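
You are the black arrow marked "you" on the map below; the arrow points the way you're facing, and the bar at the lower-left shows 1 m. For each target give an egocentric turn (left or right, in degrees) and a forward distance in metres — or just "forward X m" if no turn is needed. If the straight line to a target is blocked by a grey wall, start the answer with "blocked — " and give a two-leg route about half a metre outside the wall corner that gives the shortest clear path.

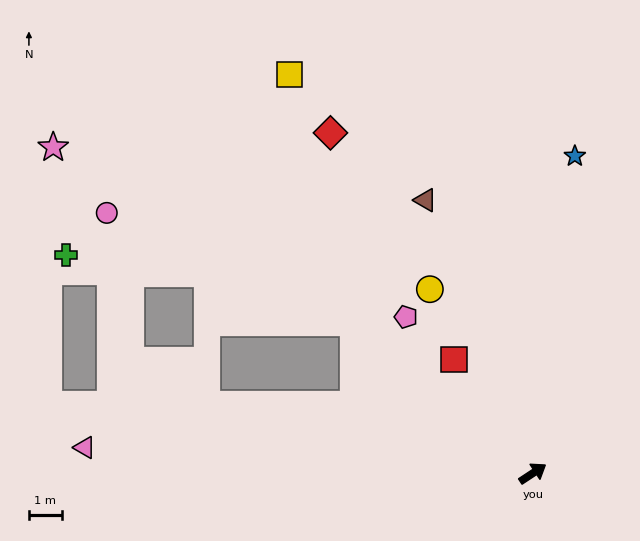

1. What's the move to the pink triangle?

turn left 143°, forward 13.7 m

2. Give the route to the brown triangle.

turn left 78°, forward 8.9 m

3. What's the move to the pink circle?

blocked — turn left 106°, forward 7.1 m, then turn left 17°, forward 8.2 m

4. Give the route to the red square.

turn left 91°, forward 4.2 m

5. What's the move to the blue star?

turn left 49°, forward 9.7 m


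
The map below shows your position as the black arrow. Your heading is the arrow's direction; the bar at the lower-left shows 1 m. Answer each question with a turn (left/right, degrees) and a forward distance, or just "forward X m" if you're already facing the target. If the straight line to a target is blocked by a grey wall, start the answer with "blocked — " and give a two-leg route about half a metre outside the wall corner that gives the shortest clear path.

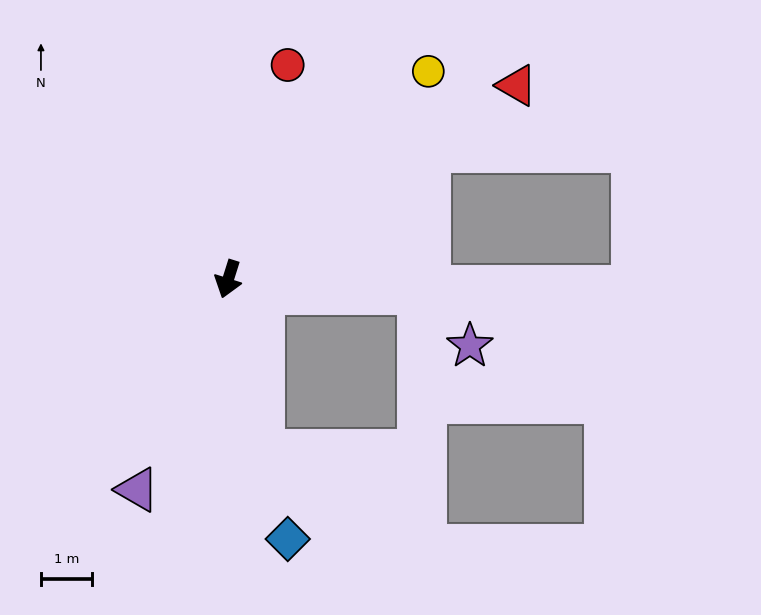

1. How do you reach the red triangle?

turn left 141°, forward 6.9 m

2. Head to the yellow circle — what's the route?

turn left 154°, forward 5.7 m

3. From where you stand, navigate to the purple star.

blocked — turn left 103°, forward 3.8 m, then turn right 41°, forward 1.4 m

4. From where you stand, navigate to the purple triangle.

turn right 6°, forward 4.5 m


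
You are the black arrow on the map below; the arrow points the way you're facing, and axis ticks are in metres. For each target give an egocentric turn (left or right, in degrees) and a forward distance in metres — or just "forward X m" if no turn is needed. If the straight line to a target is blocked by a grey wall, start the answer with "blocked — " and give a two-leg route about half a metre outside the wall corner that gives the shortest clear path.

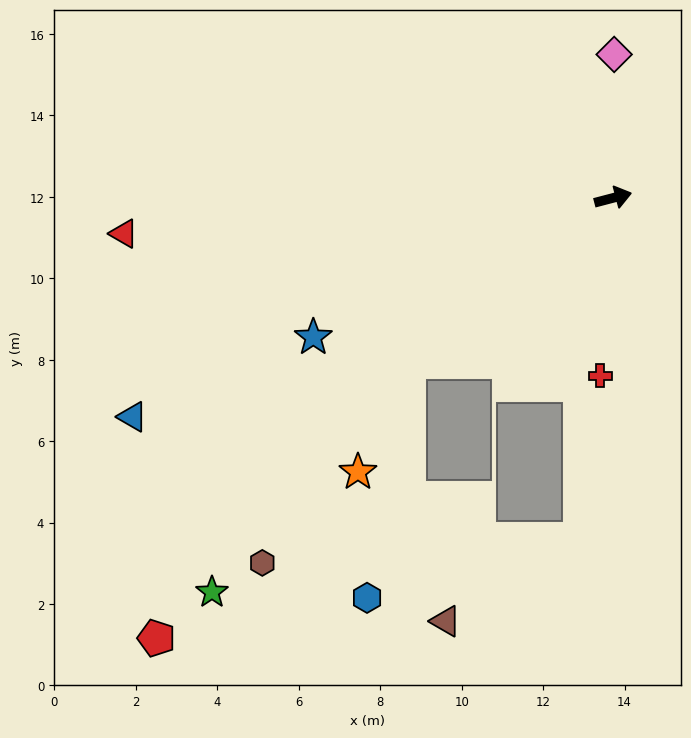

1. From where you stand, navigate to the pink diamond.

turn left 75°, forward 3.5 m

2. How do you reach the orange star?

blocked — turn right 156°, forward 6.4 m, then turn left 27°, forward 3.0 m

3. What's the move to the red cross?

turn right 109°, forward 4.4 m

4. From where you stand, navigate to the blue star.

turn right 170°, forward 8.1 m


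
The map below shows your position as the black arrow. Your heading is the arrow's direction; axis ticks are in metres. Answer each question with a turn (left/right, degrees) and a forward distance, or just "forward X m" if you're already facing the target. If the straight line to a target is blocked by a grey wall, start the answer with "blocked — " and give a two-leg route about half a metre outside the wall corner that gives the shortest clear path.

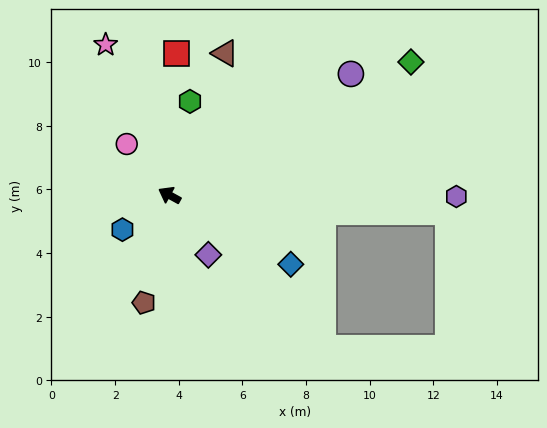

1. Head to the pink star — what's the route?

turn right 38°, forward 5.1 m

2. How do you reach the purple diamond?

turn left 152°, forward 2.2 m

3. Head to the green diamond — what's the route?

turn right 122°, forward 8.7 m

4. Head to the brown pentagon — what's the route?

turn left 105°, forward 3.5 m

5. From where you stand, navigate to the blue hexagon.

turn left 65°, forward 1.8 m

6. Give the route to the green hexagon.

turn right 74°, forward 3.0 m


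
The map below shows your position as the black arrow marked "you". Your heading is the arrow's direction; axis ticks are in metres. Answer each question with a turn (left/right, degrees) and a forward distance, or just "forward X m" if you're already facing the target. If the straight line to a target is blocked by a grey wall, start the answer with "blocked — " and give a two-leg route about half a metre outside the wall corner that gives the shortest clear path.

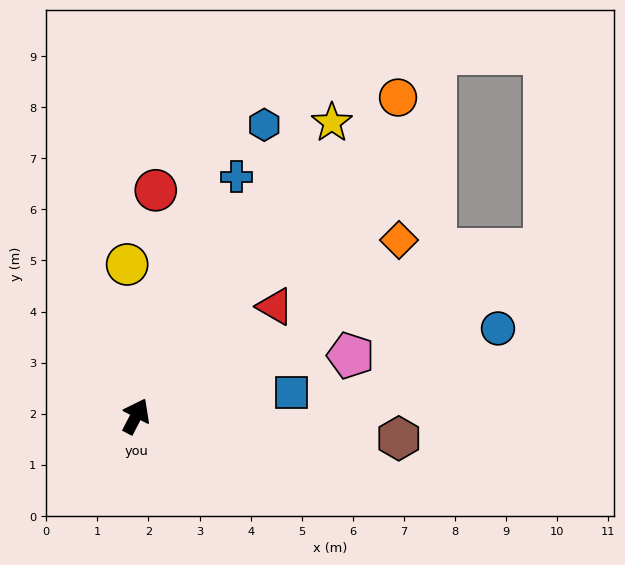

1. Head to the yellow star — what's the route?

turn right 6°, forward 6.9 m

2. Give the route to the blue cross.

turn left 5°, forward 5.1 m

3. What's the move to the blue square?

turn right 54°, forward 3.1 m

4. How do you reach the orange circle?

turn right 12°, forward 8.1 m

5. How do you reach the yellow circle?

turn left 31°, forward 3.0 m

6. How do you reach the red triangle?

turn right 24°, forward 3.5 m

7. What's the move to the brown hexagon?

turn right 67°, forward 5.2 m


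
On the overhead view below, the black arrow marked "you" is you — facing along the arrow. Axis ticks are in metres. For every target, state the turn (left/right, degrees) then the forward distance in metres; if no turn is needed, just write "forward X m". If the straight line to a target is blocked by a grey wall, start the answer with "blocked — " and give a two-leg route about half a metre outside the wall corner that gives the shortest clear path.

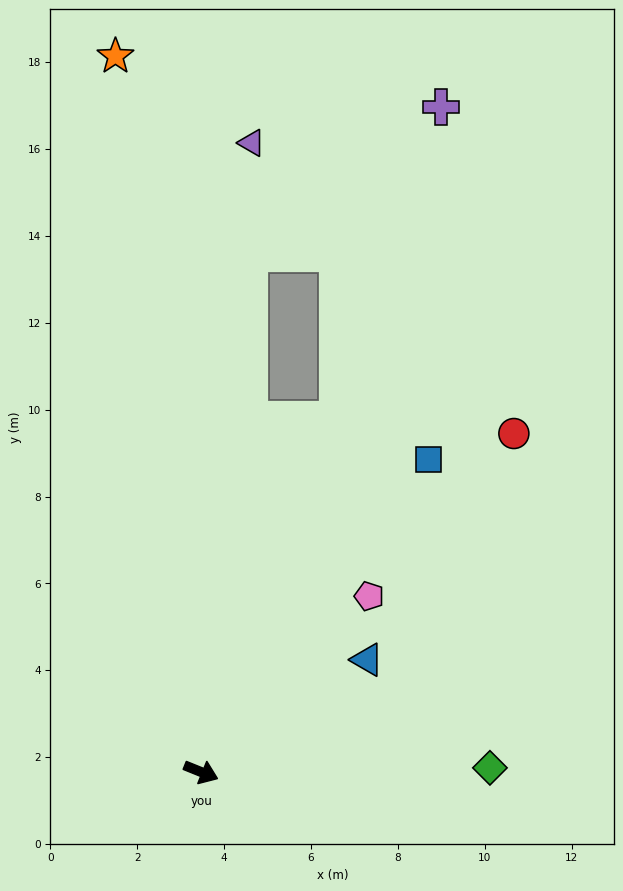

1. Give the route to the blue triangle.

turn left 56°, forward 4.6 m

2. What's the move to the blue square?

turn left 76°, forward 8.9 m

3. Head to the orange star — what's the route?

turn left 119°, forward 16.6 m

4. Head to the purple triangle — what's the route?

turn left 107°, forward 14.5 m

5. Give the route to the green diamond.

turn left 23°, forward 6.7 m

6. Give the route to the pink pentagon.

turn left 68°, forward 5.6 m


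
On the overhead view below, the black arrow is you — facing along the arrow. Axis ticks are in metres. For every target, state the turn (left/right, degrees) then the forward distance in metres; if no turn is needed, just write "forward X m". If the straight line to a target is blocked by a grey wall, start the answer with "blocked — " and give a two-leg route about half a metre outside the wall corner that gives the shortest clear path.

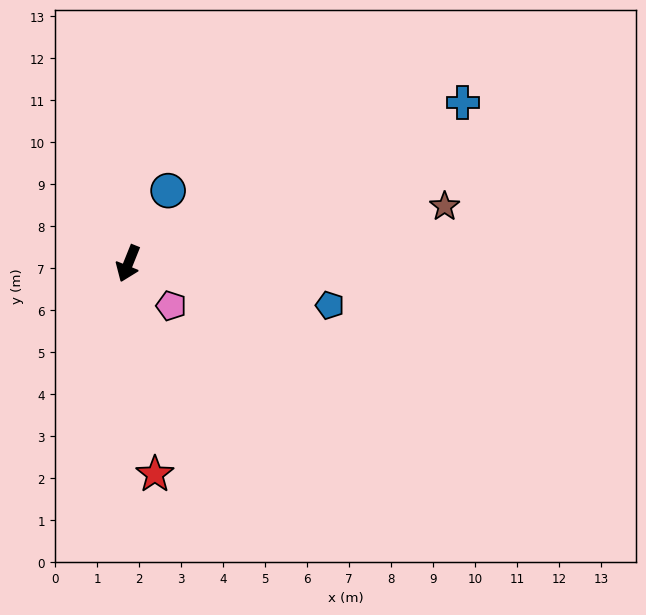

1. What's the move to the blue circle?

turn left 173°, forward 2.0 m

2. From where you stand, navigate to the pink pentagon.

turn left 67°, forward 1.4 m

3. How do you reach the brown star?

turn left 122°, forward 7.7 m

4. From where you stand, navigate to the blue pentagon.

turn left 100°, forward 4.9 m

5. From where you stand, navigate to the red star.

turn left 29°, forward 5.1 m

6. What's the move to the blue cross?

turn left 138°, forward 8.8 m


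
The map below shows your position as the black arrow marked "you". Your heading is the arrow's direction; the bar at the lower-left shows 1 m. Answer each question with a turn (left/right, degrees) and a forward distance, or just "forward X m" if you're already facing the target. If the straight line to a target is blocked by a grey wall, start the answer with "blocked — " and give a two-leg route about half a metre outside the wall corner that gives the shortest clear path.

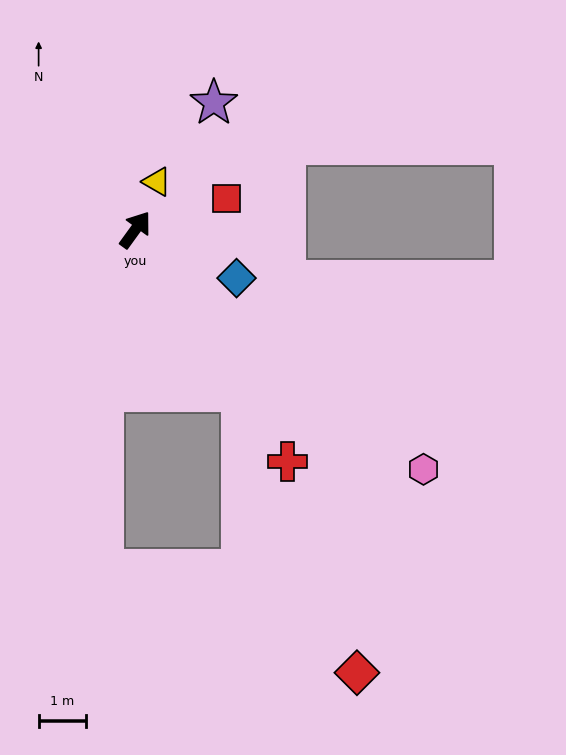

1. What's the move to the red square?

turn right 35°, forward 2.0 m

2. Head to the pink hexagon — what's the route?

turn right 94°, forward 7.9 m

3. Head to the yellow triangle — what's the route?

turn left 12°, forward 1.1 m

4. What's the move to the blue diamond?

turn right 80°, forward 2.4 m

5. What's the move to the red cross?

turn right 111°, forward 5.8 m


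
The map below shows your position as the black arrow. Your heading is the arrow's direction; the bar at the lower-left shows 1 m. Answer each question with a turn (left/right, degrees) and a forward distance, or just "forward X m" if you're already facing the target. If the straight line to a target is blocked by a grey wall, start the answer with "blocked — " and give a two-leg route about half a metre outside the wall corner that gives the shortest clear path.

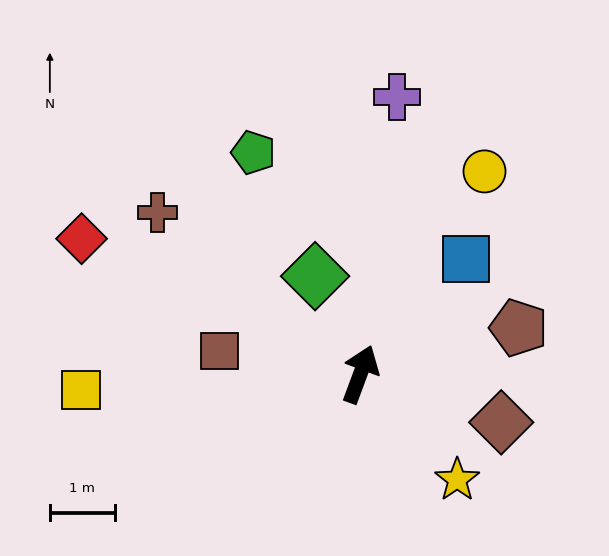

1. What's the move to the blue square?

turn right 22°, forward 2.4 m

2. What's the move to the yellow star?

turn right 117°, forward 2.2 m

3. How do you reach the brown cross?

turn left 72°, forward 4.0 m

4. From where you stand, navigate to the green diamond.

turn left 45°, forward 1.7 m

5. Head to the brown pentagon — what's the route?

turn right 53°, forward 2.5 m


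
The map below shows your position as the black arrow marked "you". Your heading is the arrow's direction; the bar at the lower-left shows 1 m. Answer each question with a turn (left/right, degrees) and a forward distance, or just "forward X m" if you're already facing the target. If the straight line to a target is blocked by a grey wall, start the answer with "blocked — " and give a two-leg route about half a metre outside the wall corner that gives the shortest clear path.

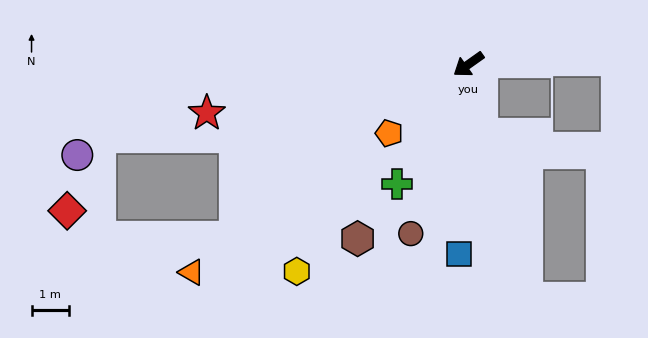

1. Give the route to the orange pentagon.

turn left 6°, forward 2.8 m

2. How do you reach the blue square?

turn left 52°, forward 5.1 m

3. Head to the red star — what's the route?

turn right 25°, forward 7.1 m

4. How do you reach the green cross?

turn left 24°, forward 3.7 m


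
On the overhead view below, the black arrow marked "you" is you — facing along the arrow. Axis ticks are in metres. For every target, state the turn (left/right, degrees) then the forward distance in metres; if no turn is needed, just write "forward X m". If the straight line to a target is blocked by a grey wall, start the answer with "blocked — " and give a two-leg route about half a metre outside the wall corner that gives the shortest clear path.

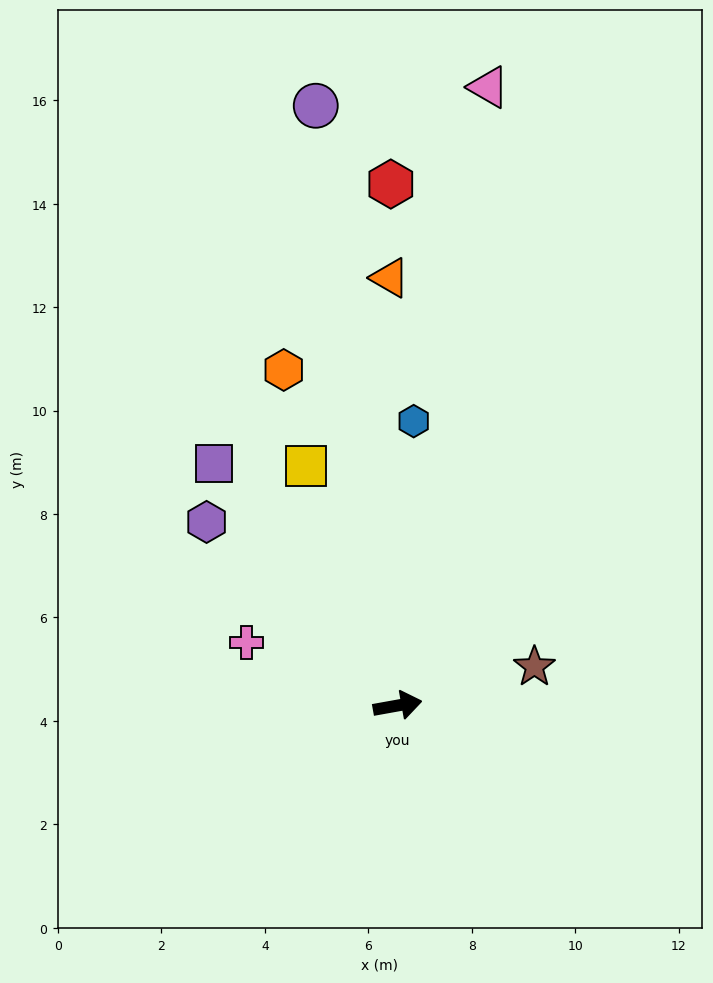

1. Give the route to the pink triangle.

turn left 71°, forward 12.1 m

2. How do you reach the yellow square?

turn left 101°, forward 5.0 m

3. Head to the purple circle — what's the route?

turn left 88°, forward 11.7 m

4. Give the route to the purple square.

turn left 117°, forward 5.9 m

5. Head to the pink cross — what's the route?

turn left 147°, forward 3.2 m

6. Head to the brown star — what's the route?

turn left 6°, forward 2.7 m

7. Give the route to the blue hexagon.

turn left 77°, forward 5.5 m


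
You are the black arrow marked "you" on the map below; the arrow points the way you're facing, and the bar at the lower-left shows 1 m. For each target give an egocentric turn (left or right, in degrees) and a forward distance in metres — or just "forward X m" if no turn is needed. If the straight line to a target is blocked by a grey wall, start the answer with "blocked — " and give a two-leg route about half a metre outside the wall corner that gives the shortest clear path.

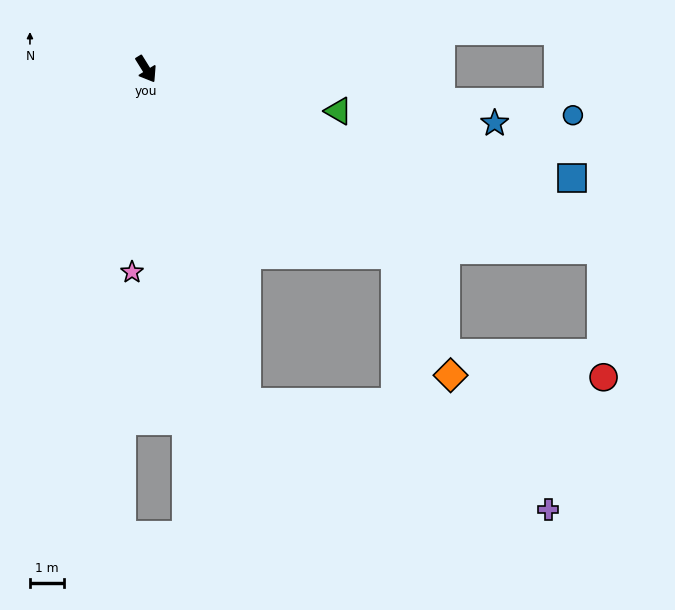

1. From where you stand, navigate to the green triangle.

turn left 46°, forward 5.9 m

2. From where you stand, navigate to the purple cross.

blocked — turn right 15°, forward 10.3 m, then turn left 53°, forward 9.5 m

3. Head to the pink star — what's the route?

turn right 36°, forward 6.1 m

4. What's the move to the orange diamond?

blocked — turn left 21°, forward 9.3 m, then turn right 28°, forward 3.9 m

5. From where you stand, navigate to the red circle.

blocked — turn left 36°, forward 14.6 m, then turn right 67°, forward 3.8 m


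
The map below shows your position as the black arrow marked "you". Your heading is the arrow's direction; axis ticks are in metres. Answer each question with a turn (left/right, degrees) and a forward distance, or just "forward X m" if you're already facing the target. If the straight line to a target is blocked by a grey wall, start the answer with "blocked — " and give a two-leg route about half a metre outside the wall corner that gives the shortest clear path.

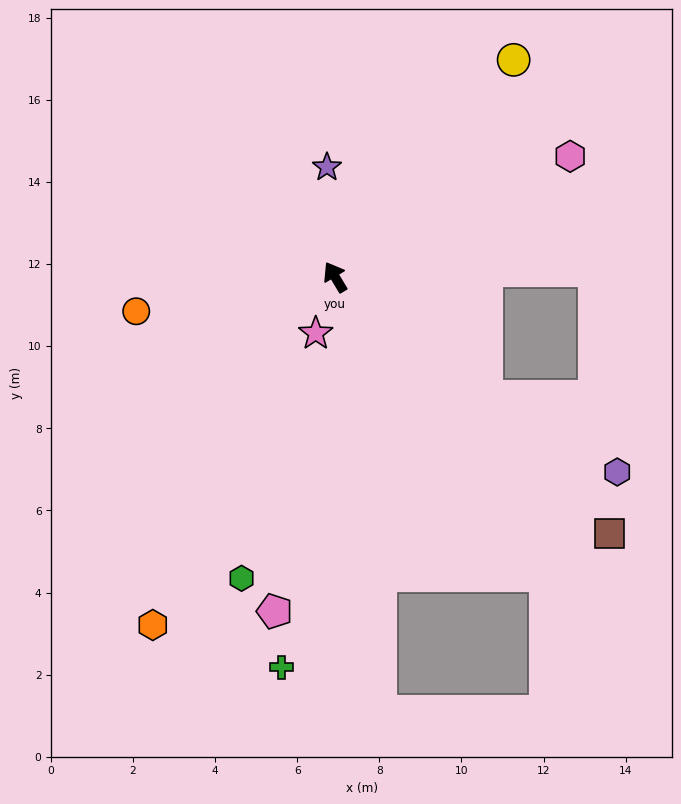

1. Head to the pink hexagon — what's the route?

turn right 94°, forward 6.4 m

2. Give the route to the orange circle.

turn left 69°, forward 4.9 m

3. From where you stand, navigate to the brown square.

turn right 164°, forward 9.1 m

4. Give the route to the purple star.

turn right 27°, forward 2.7 m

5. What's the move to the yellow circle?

turn right 70°, forward 6.8 m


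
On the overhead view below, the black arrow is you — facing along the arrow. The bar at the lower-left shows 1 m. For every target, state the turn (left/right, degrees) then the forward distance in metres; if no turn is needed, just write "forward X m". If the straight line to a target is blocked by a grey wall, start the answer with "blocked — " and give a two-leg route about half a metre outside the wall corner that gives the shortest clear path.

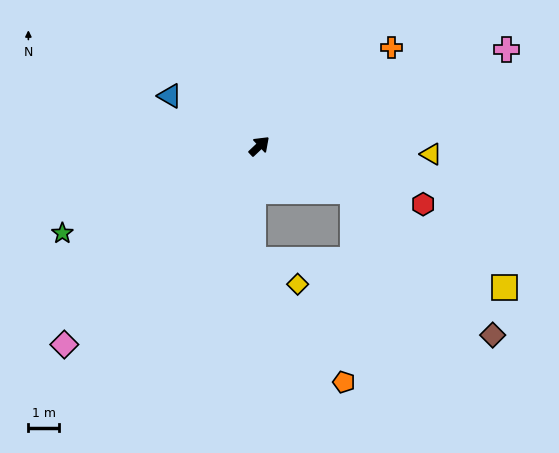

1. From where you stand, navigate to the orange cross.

turn right 7°, forward 5.4 m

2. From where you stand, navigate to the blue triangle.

turn left 107°, forward 3.3 m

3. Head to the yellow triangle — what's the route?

turn right 46°, forward 5.6 m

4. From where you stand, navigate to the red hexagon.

turn right 63°, forward 5.7 m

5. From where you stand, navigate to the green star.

turn left 161°, forward 7.0 m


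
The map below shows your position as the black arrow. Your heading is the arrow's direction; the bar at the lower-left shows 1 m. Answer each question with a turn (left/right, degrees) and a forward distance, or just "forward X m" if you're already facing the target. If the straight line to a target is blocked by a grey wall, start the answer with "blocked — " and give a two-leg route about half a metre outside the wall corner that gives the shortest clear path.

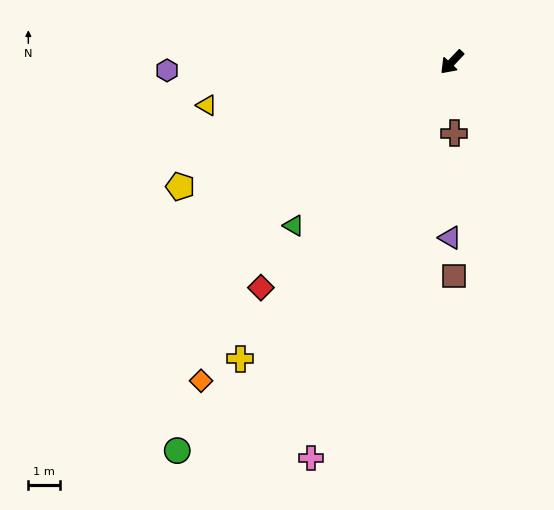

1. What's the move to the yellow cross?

turn left 8°, forward 11.4 m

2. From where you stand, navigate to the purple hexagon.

turn right 45°, forward 8.9 m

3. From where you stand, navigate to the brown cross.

turn left 45°, forward 2.2 m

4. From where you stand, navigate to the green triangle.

forward 7.1 m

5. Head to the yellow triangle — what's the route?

turn right 37°, forward 7.8 m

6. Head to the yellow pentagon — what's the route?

turn right 22°, forward 9.3 m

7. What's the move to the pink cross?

turn left 24°, forward 13.1 m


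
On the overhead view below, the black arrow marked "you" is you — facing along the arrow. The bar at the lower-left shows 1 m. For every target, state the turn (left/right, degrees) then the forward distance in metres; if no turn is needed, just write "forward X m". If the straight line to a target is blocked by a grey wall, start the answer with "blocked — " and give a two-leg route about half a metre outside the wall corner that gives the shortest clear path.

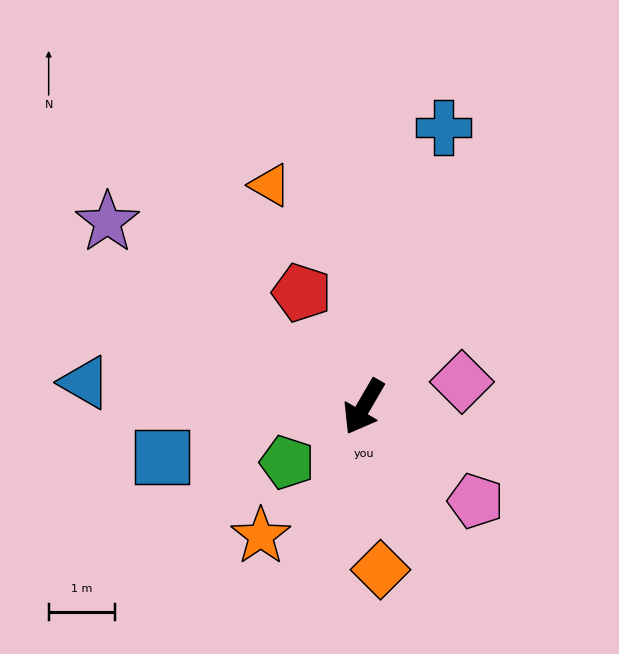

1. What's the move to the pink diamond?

turn left 134°, forward 1.5 m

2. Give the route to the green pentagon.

turn right 24°, forward 1.4 m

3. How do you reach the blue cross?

turn right 166°, forward 4.4 m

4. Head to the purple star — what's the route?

turn right 96°, forward 4.8 m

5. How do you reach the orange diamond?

turn left 36°, forward 2.5 m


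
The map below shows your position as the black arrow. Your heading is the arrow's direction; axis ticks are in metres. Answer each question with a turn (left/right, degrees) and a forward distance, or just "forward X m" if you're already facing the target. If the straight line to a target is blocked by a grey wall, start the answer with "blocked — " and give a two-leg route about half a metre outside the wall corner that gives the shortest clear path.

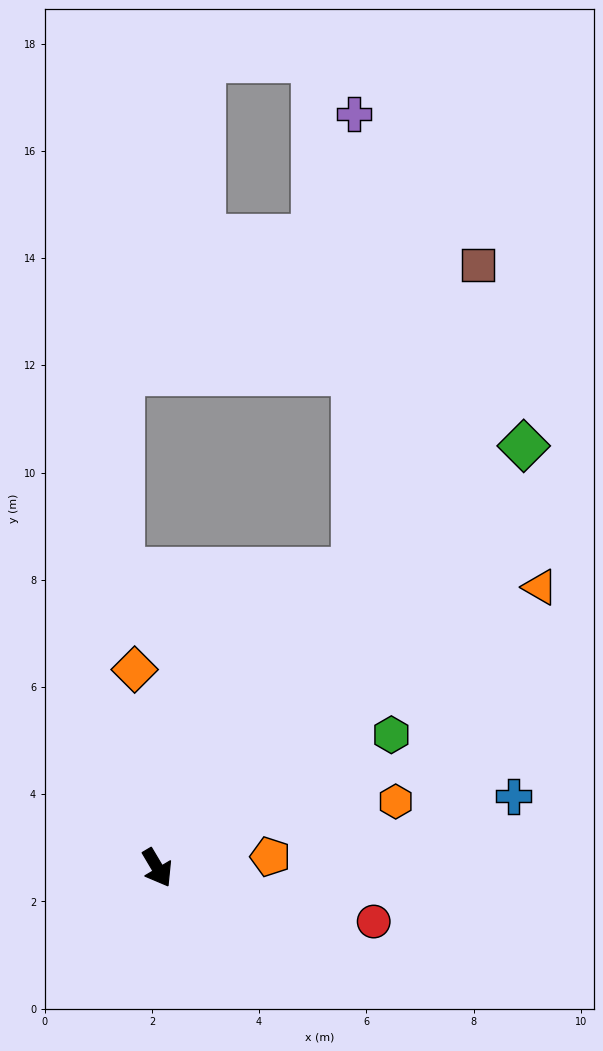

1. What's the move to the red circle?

turn left 45°, forward 4.2 m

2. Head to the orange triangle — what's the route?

turn left 96°, forward 8.9 m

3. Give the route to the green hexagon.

turn left 89°, forward 5.0 m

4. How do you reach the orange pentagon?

turn left 65°, forward 2.1 m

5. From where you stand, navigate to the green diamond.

turn left 108°, forward 10.4 m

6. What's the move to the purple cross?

blocked — turn left 116°, forward 6.7 m, then turn left 33°, forward 8.5 m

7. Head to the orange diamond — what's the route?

turn left 156°, forward 3.7 m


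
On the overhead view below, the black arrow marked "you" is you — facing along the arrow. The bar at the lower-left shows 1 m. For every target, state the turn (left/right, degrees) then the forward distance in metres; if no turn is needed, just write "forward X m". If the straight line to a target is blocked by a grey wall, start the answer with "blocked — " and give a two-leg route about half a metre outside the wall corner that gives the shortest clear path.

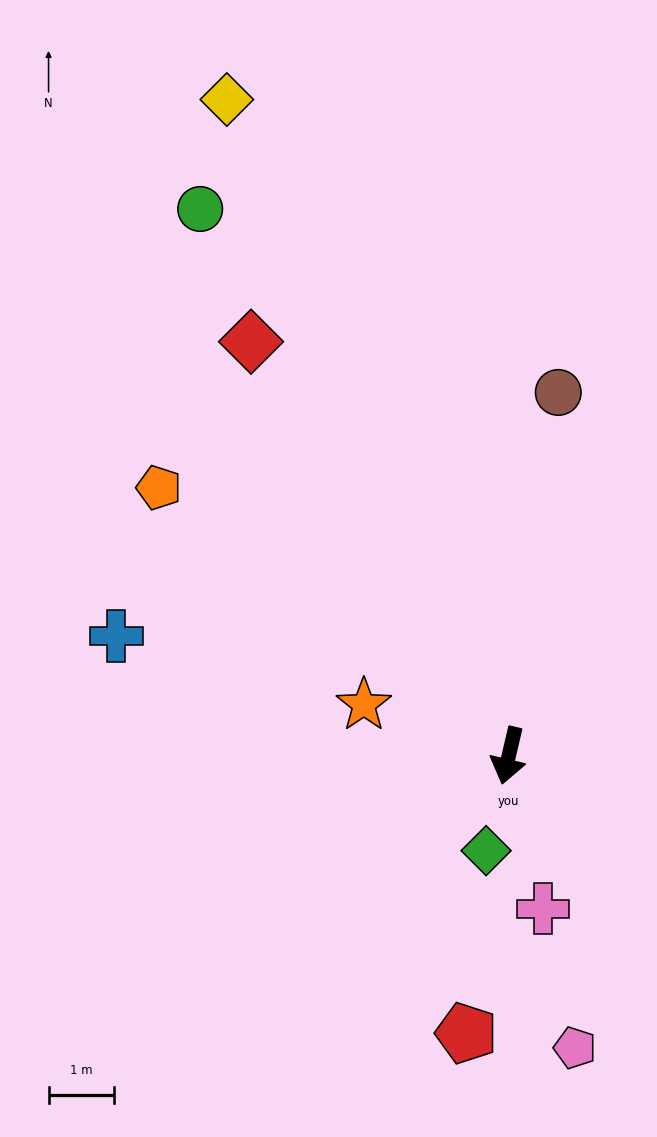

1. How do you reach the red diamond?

turn right 135°, forward 7.5 m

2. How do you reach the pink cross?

turn left 26°, forward 2.4 m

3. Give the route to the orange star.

turn right 96°, forward 2.4 m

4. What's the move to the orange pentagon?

turn right 114°, forward 6.7 m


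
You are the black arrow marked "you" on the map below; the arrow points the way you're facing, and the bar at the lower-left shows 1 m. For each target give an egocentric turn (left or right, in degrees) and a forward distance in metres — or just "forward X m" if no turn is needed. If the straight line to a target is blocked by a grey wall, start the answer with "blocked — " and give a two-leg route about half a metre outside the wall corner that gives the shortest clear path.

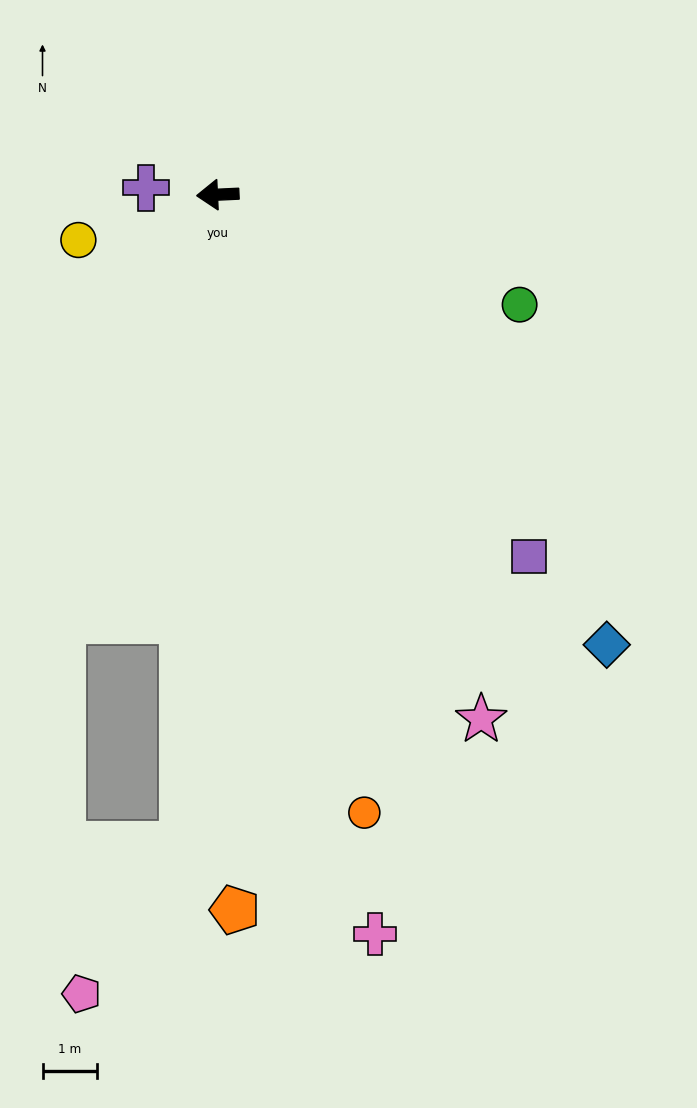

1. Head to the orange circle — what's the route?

turn left 101°, forward 11.6 m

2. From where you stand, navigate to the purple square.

turn left 128°, forward 8.7 m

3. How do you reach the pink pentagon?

blocked — turn left 84°, forward 11.9 m, then turn right 31°, forward 3.3 m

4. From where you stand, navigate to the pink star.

turn left 114°, forward 10.7 m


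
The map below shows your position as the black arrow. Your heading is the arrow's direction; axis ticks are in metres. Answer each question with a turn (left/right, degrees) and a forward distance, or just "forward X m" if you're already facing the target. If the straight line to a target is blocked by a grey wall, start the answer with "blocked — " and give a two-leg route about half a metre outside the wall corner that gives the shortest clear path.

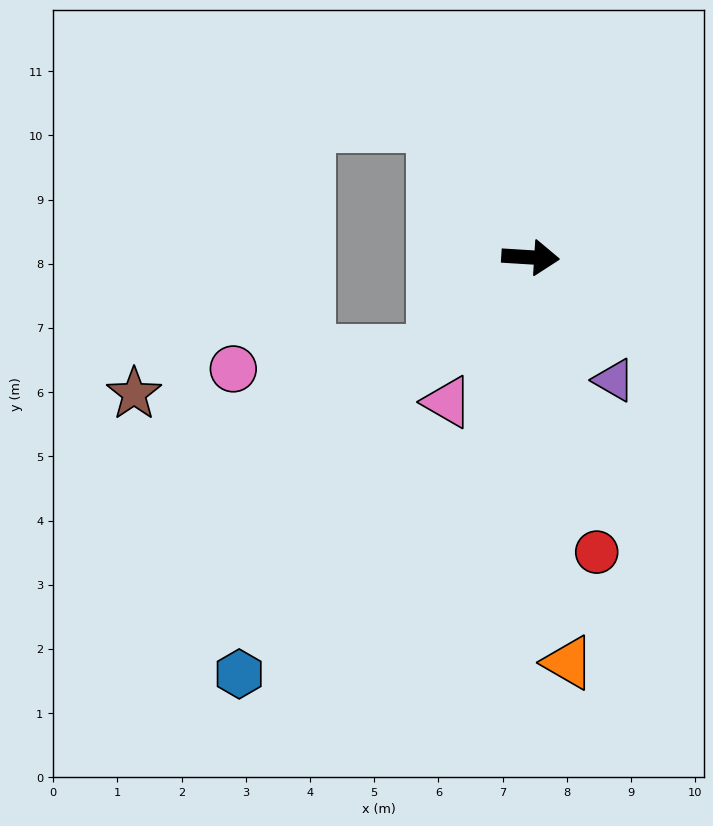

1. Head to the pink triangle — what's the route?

turn right 116°, forward 2.6 m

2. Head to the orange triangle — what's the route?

turn right 81°, forward 6.3 m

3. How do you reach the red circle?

turn right 74°, forward 4.7 m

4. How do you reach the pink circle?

blocked — turn right 132°, forward 2.1 m, then turn right 40°, forward 3.1 m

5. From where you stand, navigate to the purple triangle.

turn right 52°, forward 2.3 m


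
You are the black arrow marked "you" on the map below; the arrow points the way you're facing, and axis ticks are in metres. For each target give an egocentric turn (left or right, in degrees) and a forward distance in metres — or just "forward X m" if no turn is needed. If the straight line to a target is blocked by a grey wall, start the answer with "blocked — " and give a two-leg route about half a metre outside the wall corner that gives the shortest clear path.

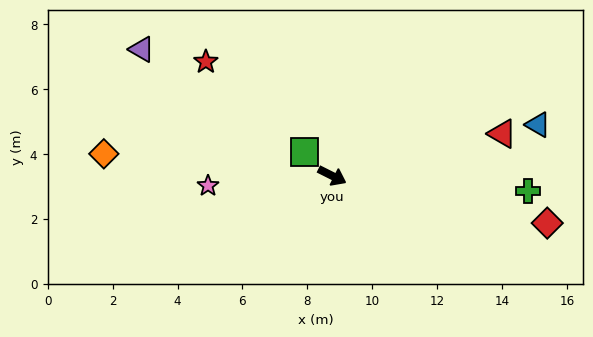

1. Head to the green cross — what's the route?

turn left 22°, forward 6.1 m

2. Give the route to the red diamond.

turn left 14°, forward 6.8 m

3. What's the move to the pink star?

turn right 149°, forward 3.8 m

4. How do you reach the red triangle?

turn left 41°, forward 5.4 m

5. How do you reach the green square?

turn left 166°, forward 1.1 m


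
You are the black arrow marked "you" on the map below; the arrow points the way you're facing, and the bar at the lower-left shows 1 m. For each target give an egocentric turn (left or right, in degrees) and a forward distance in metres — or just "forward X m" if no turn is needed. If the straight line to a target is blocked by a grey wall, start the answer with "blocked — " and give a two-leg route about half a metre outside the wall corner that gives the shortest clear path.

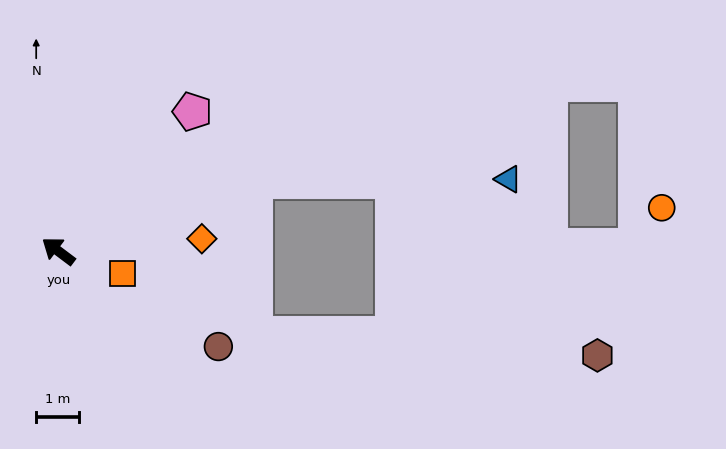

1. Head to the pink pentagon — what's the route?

turn right 97°, forward 4.5 m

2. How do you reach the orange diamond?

turn right 138°, forward 3.4 m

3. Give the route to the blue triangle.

blocked — turn right 123°, forward 4.9 m, then turn right 20°, forward 5.9 m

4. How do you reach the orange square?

turn right 162°, forward 1.6 m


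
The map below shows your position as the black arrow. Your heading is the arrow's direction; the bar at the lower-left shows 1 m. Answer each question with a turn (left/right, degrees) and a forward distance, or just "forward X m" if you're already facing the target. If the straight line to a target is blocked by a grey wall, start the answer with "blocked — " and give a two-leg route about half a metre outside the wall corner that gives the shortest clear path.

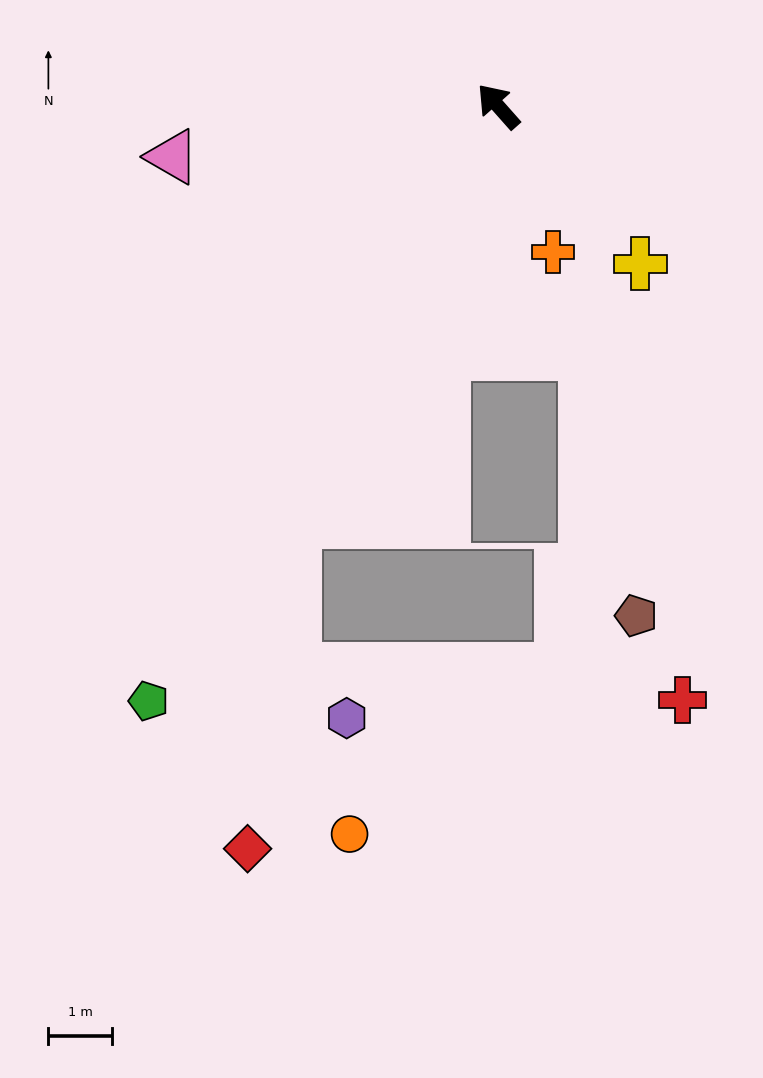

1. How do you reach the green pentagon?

turn left 108°, forward 10.9 m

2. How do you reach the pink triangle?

turn left 57°, forward 5.2 m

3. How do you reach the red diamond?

blocked — turn left 112°, forward 7.3 m, then turn left 18°, forward 5.2 m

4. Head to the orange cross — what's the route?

turn left 159°, forward 2.5 m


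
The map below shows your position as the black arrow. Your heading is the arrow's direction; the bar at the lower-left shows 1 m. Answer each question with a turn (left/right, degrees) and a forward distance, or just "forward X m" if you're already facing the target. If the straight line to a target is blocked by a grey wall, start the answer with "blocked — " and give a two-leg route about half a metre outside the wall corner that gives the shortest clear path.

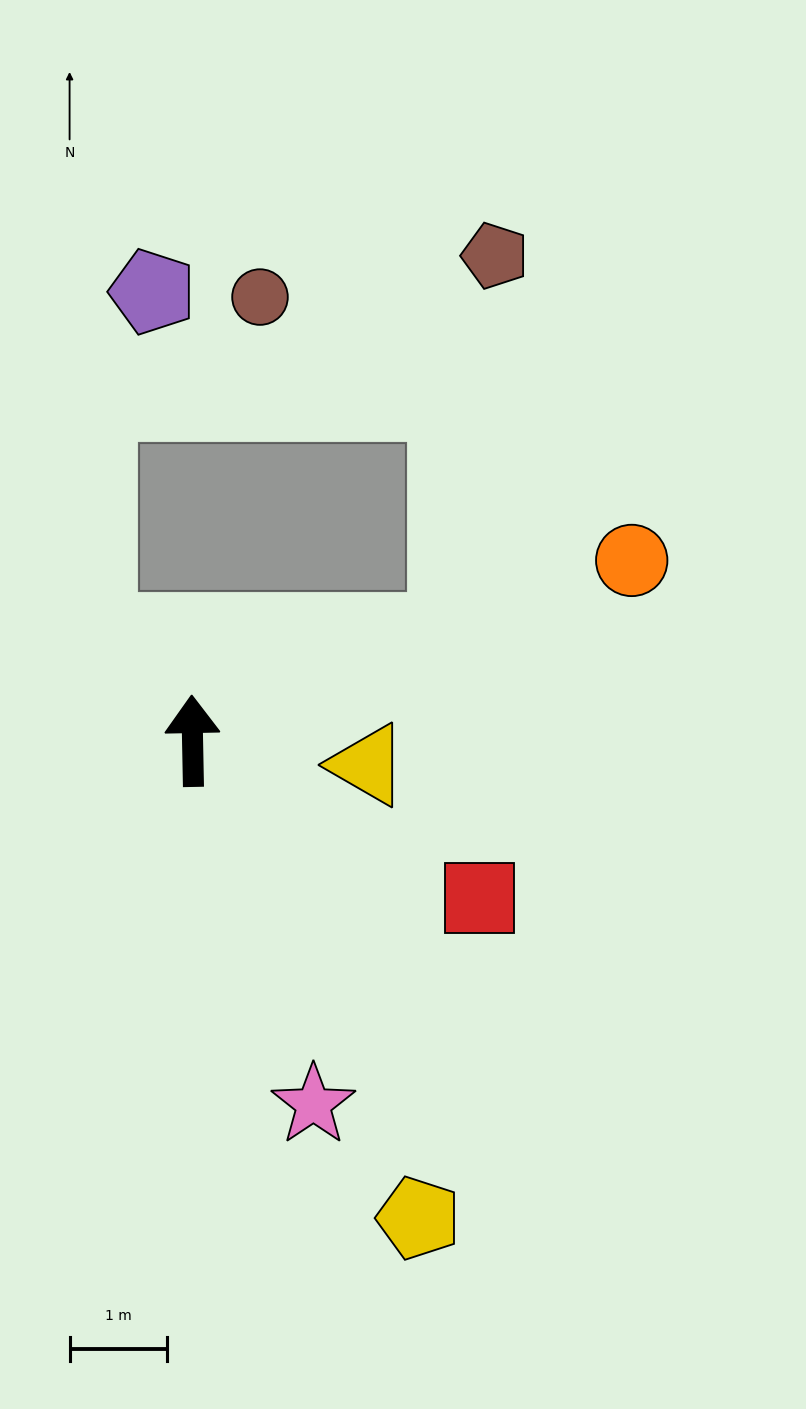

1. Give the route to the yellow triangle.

turn right 99°, forward 1.8 m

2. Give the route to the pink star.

turn right 163°, forward 3.9 m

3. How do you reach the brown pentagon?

blocked — turn right 69°, forward 2.9 m, then turn left 61°, forward 3.9 m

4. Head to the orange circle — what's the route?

turn right 69°, forward 4.9 m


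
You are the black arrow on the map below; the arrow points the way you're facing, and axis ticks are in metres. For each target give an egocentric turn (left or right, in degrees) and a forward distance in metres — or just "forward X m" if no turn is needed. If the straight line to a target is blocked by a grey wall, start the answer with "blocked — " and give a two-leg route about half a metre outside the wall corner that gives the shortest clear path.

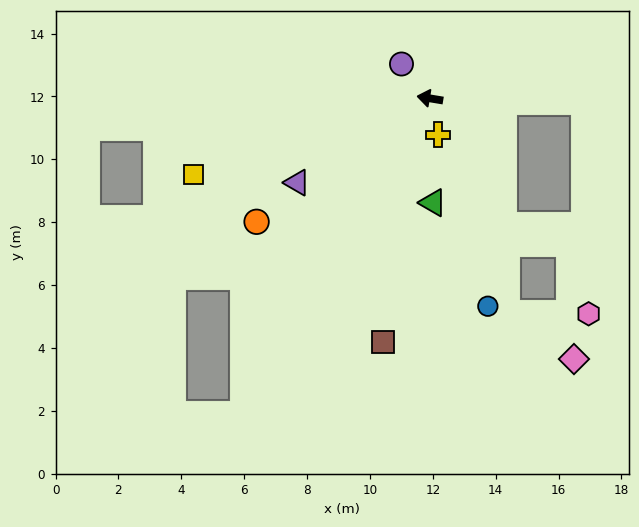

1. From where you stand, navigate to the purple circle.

turn right 41°, forward 1.4 m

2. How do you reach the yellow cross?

turn left 112°, forward 1.2 m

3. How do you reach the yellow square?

turn left 27°, forward 7.9 m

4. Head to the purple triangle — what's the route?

turn left 42°, forward 5.0 m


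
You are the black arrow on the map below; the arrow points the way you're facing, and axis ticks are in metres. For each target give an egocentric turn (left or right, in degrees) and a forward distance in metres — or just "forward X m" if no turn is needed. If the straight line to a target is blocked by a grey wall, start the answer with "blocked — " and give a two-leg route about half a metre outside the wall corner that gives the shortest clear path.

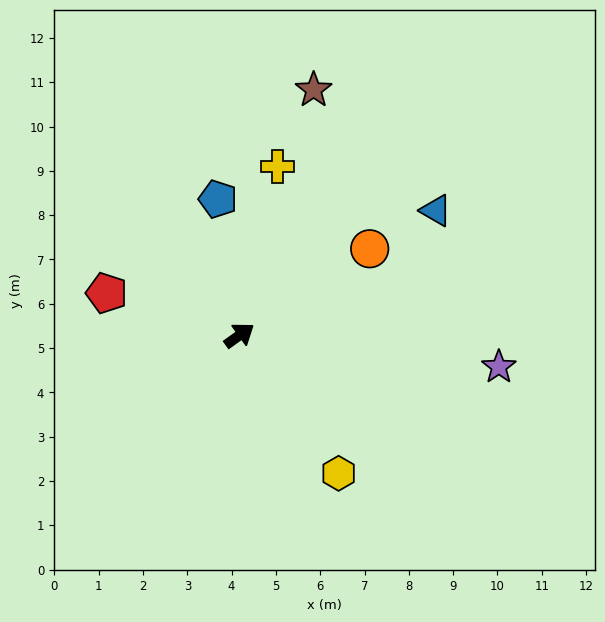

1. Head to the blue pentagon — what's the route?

turn left 63°, forward 3.1 m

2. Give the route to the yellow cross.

turn left 42°, forward 3.9 m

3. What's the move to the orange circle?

turn right 2°, forward 3.5 m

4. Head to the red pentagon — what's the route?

turn left 127°, forward 3.1 m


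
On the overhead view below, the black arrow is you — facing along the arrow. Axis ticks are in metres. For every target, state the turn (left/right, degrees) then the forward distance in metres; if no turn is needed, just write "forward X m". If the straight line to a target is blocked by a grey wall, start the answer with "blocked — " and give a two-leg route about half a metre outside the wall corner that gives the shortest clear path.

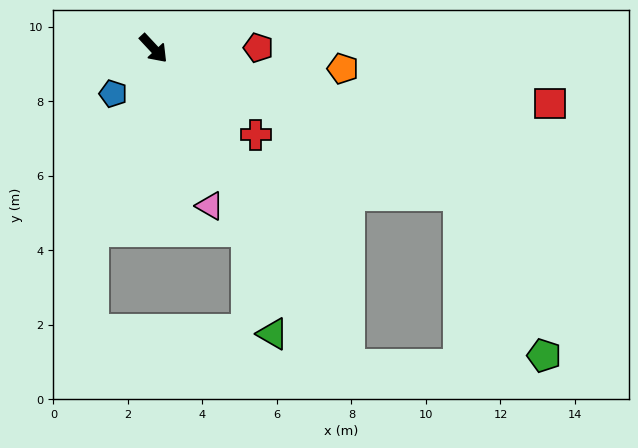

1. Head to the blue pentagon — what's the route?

turn right 85°, forward 1.6 m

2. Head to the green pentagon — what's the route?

blocked — turn left 21°, forward 9.1 m, then turn right 36°, forward 4.9 m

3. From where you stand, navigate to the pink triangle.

turn right 23°, forward 4.5 m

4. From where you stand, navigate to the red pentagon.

turn left 47°, forward 2.8 m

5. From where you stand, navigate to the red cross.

turn left 7°, forward 3.6 m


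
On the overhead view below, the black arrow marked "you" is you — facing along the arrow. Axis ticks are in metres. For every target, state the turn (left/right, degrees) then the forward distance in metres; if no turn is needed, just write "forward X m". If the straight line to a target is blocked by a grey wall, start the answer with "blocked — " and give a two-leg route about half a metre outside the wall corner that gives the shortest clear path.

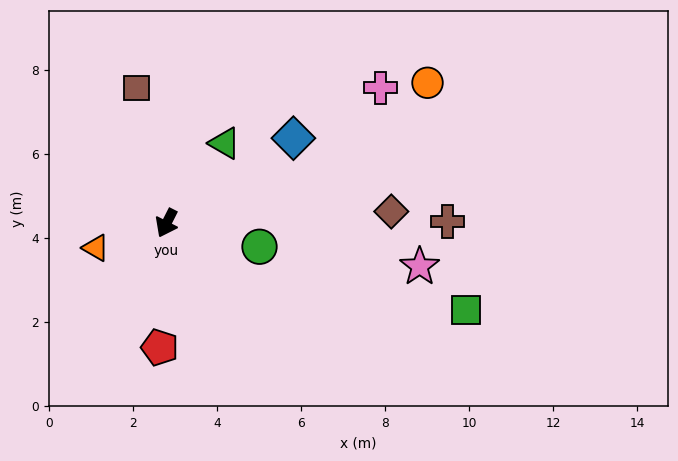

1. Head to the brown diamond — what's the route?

turn left 120°, forward 5.4 m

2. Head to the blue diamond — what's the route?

turn left 151°, forward 3.6 m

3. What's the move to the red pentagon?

turn left 24°, forward 3.0 m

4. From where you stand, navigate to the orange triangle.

turn right 44°, forward 1.8 m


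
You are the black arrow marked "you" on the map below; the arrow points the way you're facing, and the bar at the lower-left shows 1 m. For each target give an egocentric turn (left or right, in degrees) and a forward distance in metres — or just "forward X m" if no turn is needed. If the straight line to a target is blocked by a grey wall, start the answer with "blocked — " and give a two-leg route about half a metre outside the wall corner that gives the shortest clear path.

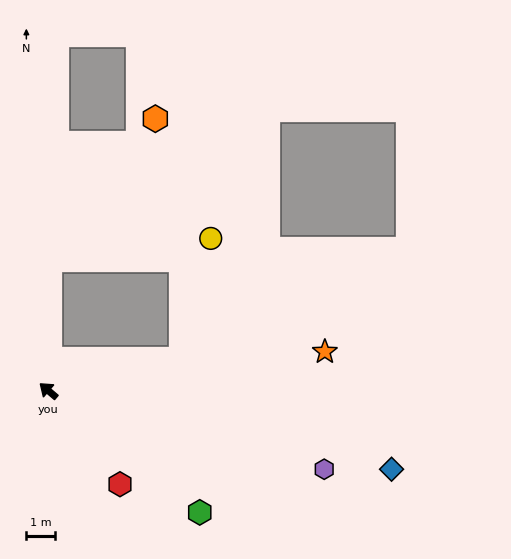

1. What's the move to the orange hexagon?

blocked — turn right 50°, forward 4.5 m, then turn right 36°, forward 6.1 m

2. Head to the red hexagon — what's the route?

turn left 168°, forward 4.1 m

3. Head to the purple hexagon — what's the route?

turn right 155°, forward 9.9 m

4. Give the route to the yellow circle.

blocked — turn right 126°, forward 4.7 m, then turn left 63°, forward 4.3 m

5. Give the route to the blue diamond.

turn right 152°, forward 12.2 m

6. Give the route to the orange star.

turn right 132°, forward 9.7 m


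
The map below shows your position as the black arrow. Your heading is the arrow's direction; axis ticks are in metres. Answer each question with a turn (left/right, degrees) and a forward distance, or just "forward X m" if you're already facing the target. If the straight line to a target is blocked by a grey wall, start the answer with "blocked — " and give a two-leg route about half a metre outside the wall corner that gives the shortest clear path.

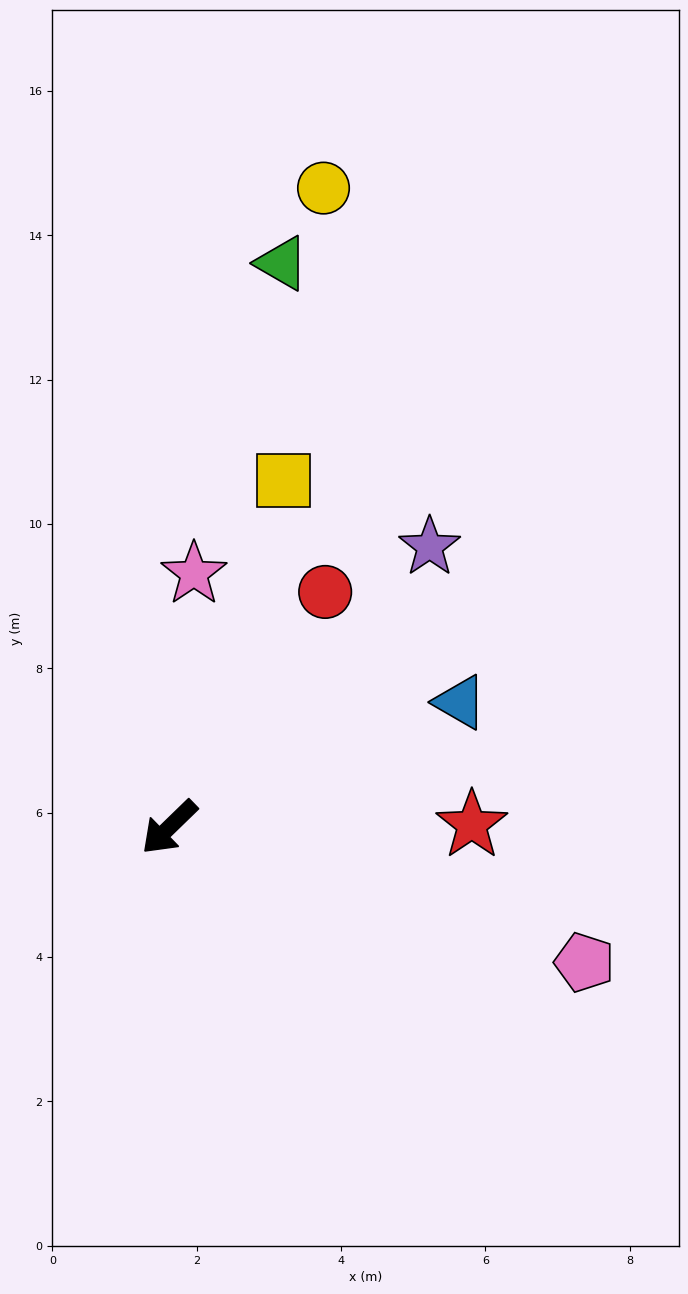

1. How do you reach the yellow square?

turn right 152°, forward 5.1 m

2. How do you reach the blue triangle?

turn left 159°, forward 4.4 m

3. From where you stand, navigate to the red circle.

turn right 168°, forward 3.9 m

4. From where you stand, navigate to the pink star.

turn right 140°, forward 3.5 m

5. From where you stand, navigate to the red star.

turn left 136°, forward 4.2 m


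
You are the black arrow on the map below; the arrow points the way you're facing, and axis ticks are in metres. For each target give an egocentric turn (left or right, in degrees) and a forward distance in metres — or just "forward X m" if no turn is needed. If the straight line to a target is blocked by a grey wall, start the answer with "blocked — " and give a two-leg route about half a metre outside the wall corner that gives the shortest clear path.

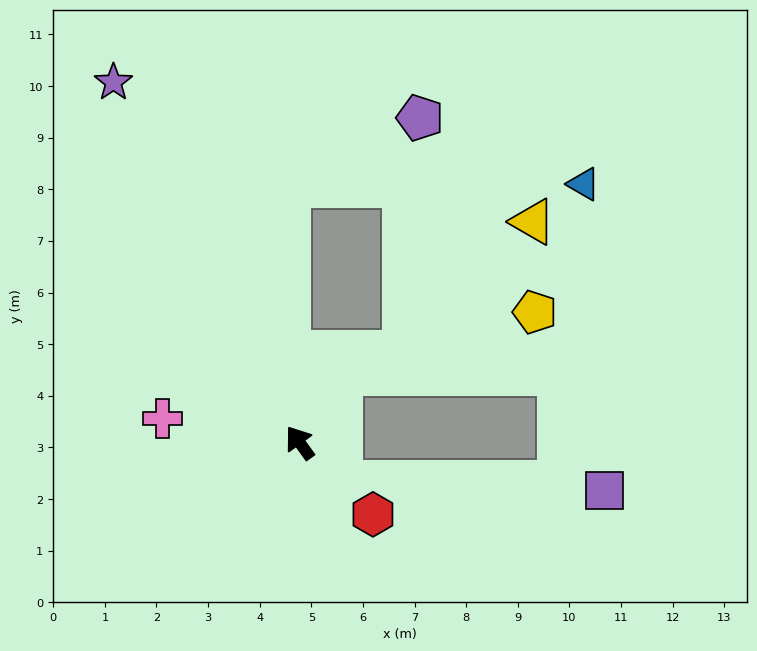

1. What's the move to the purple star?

turn right 8°, forward 7.9 m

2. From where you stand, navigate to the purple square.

blocked — turn right 169°, forward 1.1 m, then turn left 41°, forward 5.1 m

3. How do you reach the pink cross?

turn left 44°, forward 2.7 m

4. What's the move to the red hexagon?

turn right 170°, forward 2.0 m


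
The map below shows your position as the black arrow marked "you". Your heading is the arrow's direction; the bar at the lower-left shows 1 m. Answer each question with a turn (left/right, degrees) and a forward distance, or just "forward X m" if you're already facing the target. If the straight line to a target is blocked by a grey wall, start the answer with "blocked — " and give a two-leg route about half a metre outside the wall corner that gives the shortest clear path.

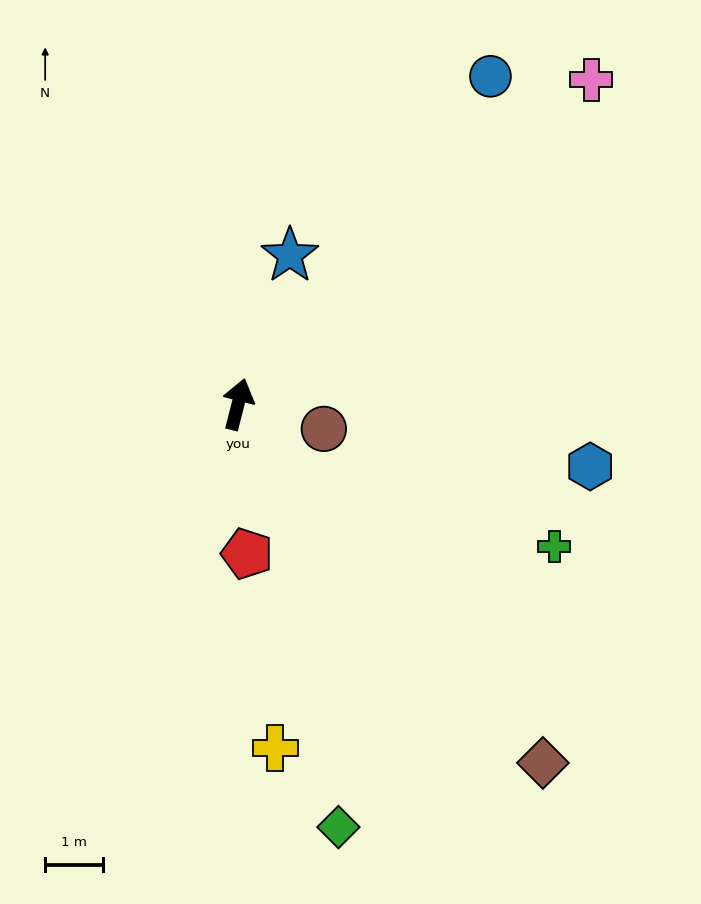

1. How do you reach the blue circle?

turn right 23°, forward 7.2 m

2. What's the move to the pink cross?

turn right 33°, forward 8.4 m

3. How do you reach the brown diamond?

turn right 125°, forward 8.2 m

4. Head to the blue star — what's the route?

turn right 5°, forward 2.8 m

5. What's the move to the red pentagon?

turn right 162°, forward 2.6 m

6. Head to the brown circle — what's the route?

turn right 92°, forward 1.6 m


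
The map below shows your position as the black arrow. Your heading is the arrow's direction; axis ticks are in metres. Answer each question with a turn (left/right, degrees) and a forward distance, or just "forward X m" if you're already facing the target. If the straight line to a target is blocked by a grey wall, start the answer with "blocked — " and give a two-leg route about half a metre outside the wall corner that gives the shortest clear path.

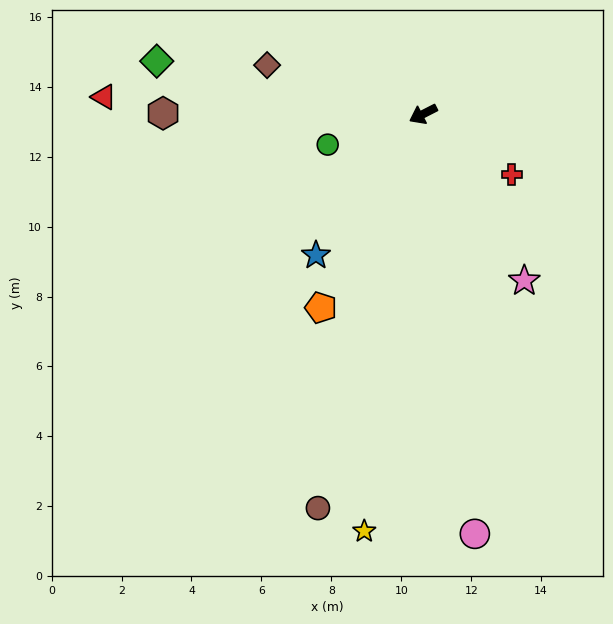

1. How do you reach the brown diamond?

turn right 44°, forward 4.7 m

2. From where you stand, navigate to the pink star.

turn left 94°, forward 5.6 m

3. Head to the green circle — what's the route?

turn right 9°, forward 2.9 m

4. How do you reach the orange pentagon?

turn left 35°, forward 6.3 m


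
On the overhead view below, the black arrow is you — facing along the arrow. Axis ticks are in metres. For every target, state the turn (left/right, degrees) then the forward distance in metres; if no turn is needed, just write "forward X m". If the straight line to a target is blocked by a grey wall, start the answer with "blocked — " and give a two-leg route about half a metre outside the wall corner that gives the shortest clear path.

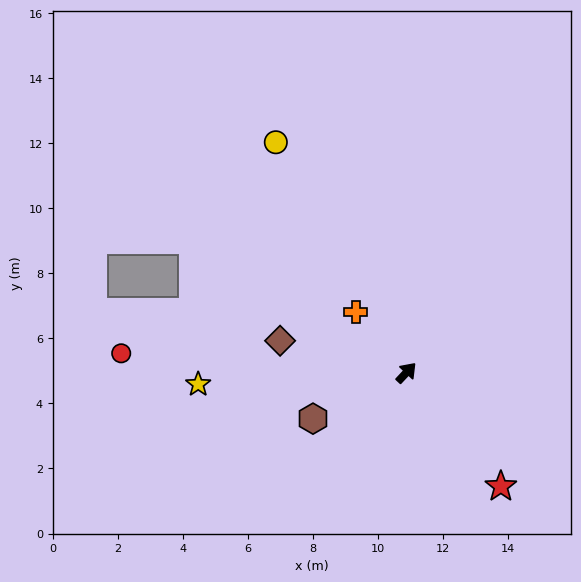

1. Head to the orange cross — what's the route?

turn left 83°, forward 2.4 m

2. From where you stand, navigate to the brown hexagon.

turn left 159°, forward 3.2 m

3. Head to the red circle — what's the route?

turn left 129°, forward 8.8 m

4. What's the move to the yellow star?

turn left 136°, forward 6.4 m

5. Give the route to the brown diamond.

turn left 119°, forward 4.0 m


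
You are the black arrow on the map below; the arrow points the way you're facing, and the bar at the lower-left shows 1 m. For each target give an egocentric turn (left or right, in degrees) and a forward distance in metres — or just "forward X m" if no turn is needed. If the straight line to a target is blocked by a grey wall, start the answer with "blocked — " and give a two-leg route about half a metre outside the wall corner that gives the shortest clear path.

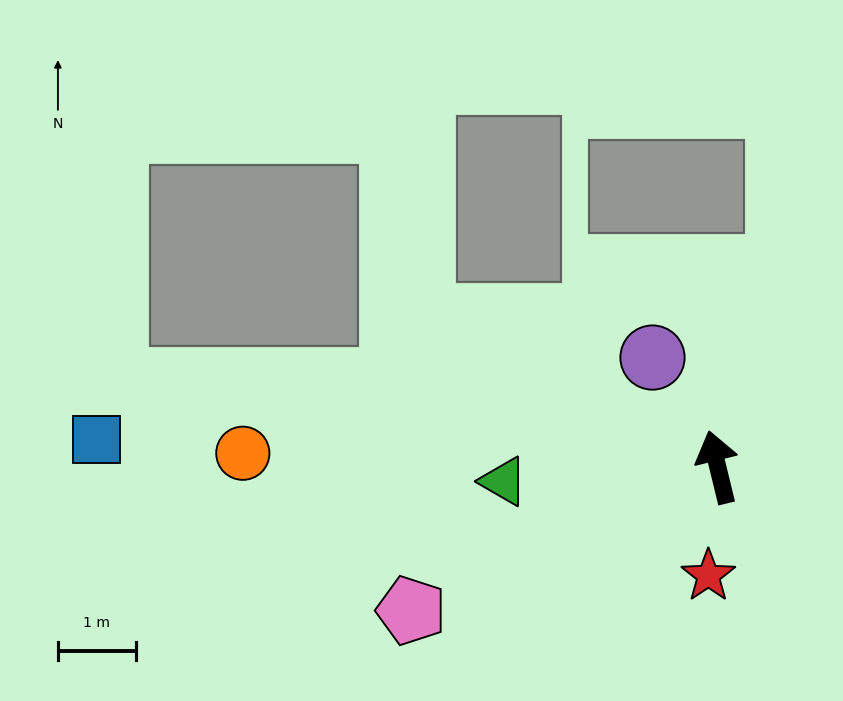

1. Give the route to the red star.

turn left 161°, forward 1.4 m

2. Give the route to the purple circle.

turn left 17°, forward 1.6 m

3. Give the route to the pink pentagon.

turn left 101°, forward 4.3 m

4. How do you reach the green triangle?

turn left 80°, forward 2.8 m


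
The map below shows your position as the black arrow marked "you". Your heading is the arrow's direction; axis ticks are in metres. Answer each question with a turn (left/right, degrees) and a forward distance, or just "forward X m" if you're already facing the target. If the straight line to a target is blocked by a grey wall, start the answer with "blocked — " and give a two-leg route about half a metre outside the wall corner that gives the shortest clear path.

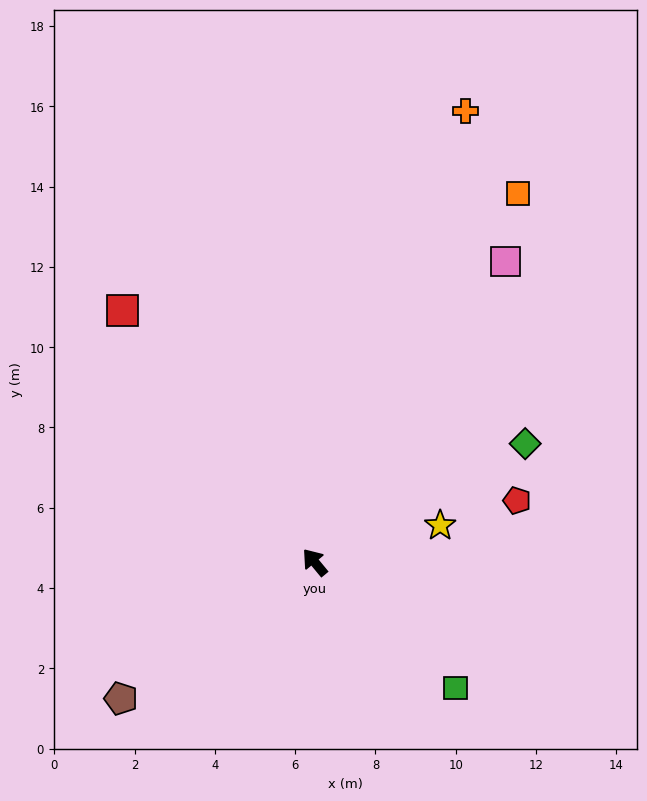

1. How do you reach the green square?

turn right 171°, forward 4.7 m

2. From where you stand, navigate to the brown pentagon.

turn left 86°, forward 5.9 m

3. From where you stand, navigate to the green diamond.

turn right 100°, forward 6.0 m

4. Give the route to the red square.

turn right 2°, forward 7.9 m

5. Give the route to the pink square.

turn right 72°, forward 8.9 m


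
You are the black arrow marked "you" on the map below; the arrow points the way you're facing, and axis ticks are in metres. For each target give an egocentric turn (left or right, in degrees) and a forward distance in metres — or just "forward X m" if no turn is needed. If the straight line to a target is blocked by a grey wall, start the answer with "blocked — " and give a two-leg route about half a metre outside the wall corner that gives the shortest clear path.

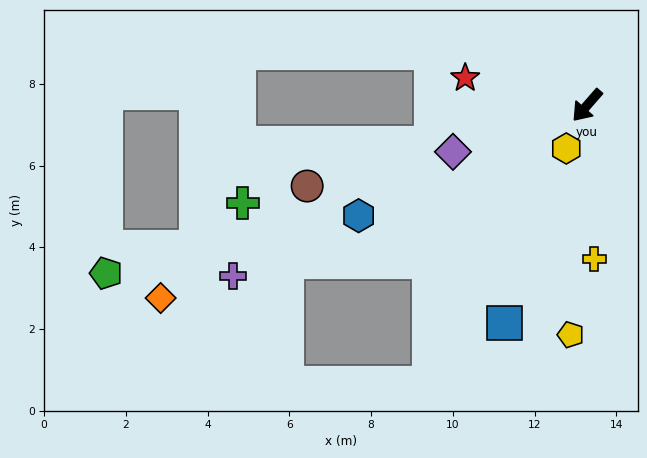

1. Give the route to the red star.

turn right 62°, forward 3.1 m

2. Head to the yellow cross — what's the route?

turn left 44°, forward 3.8 m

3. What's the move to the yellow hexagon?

turn left 15°, forward 1.2 m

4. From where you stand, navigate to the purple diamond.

turn right 30°, forward 3.5 m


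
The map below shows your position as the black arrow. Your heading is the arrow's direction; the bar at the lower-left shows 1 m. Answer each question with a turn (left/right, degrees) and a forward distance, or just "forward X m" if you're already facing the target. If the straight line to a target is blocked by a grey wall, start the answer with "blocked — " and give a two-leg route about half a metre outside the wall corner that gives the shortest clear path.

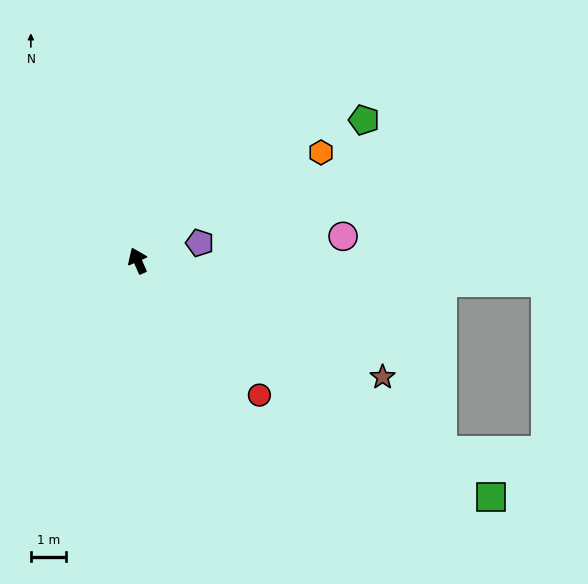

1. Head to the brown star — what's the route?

turn right 139°, forward 7.6 m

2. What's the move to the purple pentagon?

turn right 98°, forward 1.8 m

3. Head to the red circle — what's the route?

turn right 162°, forward 5.1 m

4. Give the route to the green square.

turn right 147°, forward 12.0 m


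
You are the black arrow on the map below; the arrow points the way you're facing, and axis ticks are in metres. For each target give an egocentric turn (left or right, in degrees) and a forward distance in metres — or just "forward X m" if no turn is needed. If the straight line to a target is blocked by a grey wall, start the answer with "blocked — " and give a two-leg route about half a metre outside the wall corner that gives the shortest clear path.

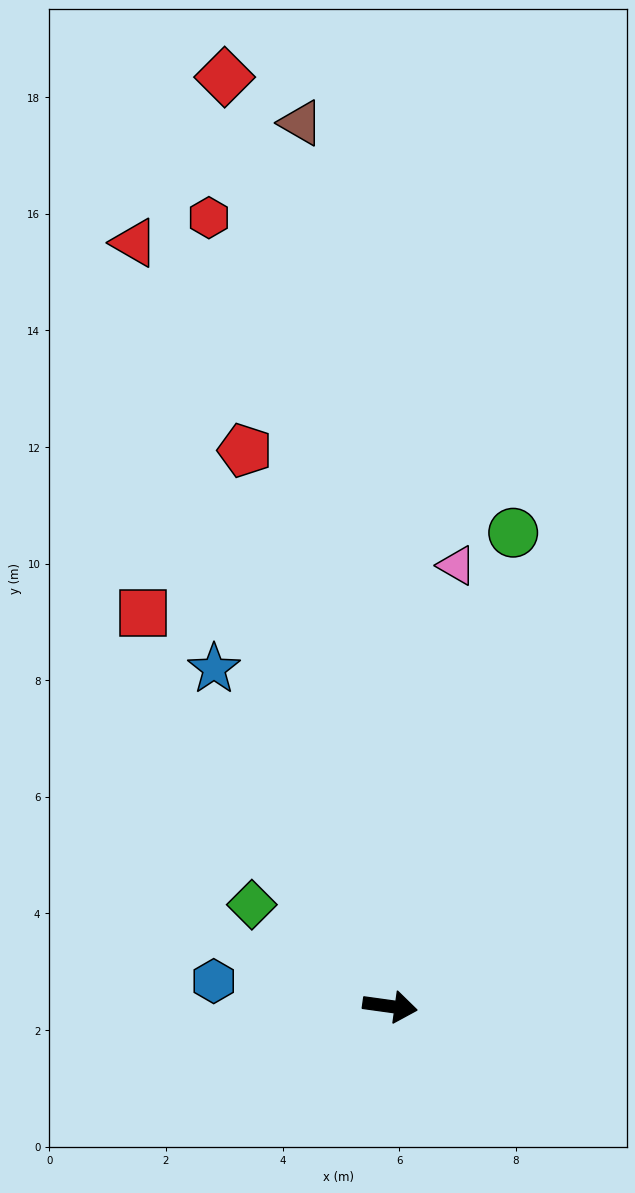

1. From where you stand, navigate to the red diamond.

turn left 108°, forward 16.2 m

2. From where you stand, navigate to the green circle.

turn left 83°, forward 8.4 m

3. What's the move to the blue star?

turn left 125°, forward 6.5 m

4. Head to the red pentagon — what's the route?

turn left 113°, forward 9.9 m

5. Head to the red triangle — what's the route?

turn left 116°, forward 13.8 m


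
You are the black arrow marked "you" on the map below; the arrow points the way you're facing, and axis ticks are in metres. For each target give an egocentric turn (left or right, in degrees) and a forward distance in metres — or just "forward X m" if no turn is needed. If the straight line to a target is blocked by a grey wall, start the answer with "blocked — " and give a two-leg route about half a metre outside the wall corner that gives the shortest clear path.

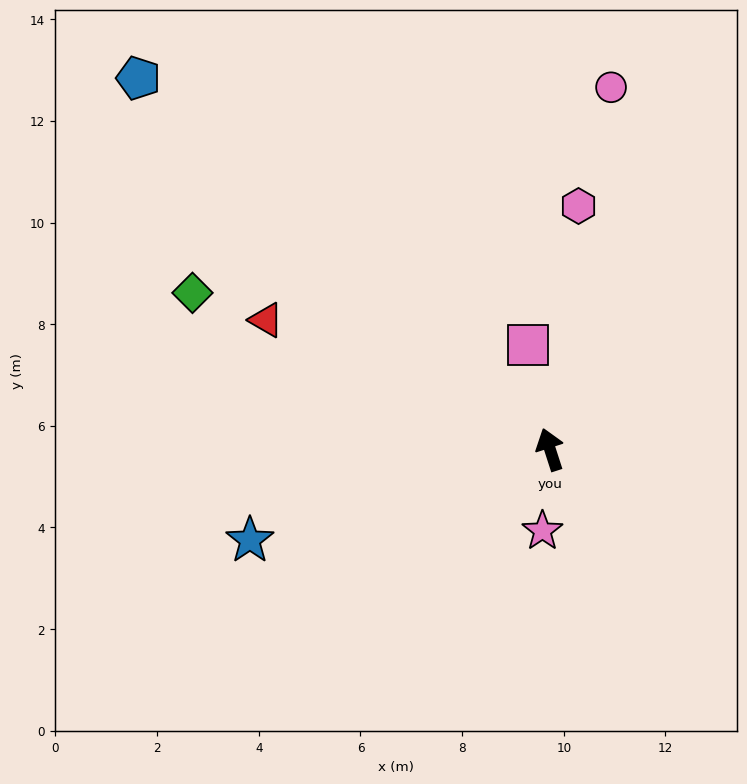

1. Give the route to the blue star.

turn left 89°, forward 6.2 m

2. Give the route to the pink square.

turn right 6°, forward 2.1 m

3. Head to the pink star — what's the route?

turn left 157°, forward 1.6 m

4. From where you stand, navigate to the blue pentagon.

turn left 30°, forward 10.9 m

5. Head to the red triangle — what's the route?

turn left 48°, forward 6.1 m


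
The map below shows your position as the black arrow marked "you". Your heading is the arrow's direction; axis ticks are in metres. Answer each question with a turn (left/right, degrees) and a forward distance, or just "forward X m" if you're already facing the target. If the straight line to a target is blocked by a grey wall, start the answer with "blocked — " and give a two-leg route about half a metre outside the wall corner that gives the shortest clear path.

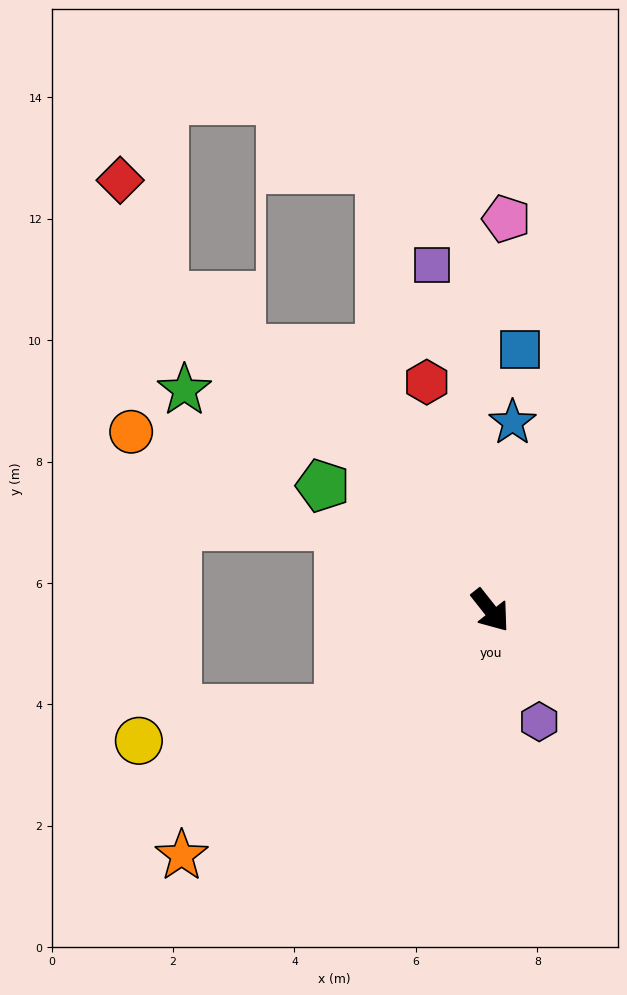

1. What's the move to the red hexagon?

turn left 157°, forward 3.9 m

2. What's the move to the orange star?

turn right 90°, forward 6.5 m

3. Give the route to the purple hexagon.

turn right 15°, forward 2.0 m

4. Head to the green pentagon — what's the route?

turn right 165°, forward 3.4 m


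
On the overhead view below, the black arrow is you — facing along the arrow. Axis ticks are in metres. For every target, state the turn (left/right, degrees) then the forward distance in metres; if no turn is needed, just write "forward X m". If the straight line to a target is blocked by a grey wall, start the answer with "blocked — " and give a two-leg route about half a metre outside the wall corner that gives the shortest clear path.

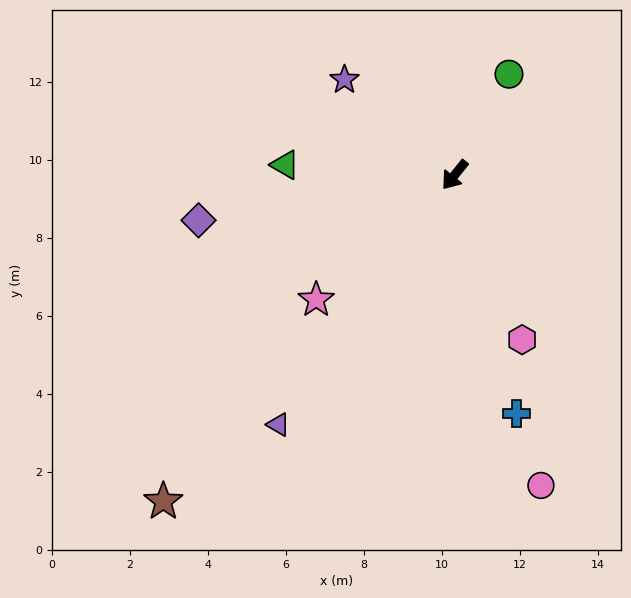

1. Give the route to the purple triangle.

turn left 4°, forward 7.8 m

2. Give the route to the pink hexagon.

turn left 61°, forward 4.6 m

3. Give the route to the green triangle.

turn right 55°, forward 4.4 m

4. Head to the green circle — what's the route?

turn right 169°, forward 2.9 m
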